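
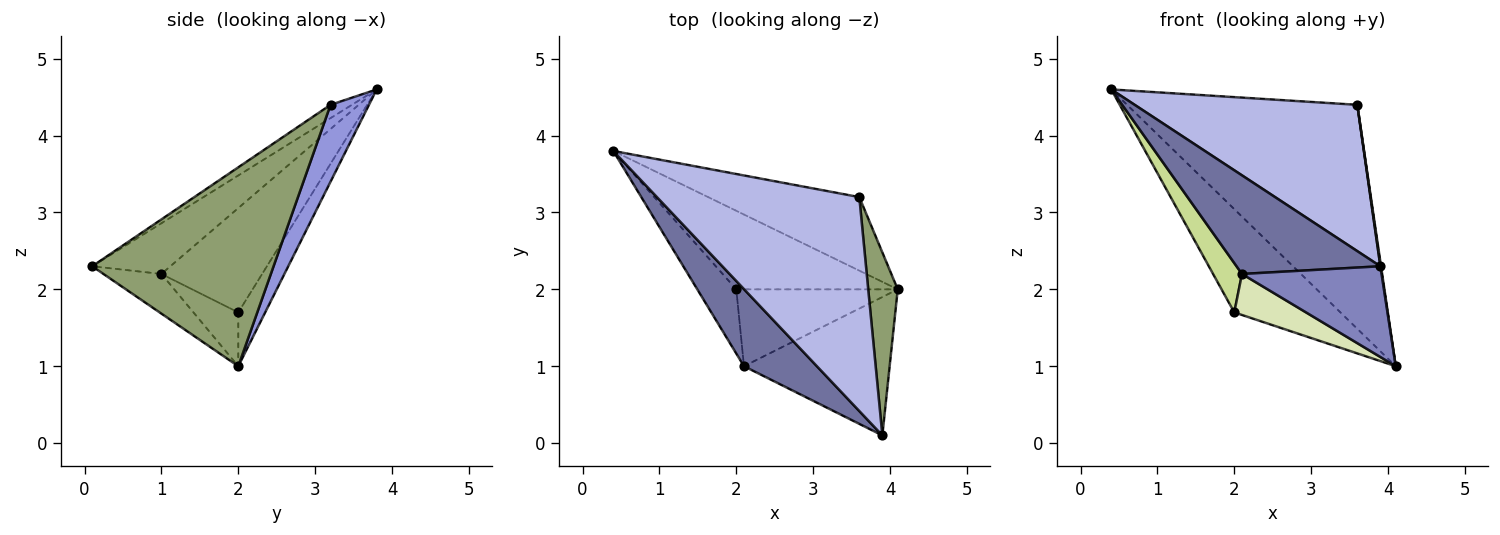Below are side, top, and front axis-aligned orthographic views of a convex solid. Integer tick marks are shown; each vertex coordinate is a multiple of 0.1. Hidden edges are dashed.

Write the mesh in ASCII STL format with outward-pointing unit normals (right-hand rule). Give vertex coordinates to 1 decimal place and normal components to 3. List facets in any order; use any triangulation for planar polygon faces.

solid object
 facet normal -0.394 -0.724 0.566
  outer loop
   vertex 2.1 1.0 2.2
   vertex 3.9 0.1 2.3
   vertex 0.4 3.8 4.6
  endloop
 endfacet
 facet normal -0.222 -0.535 -0.815
  outer loop
   vertex 2.1 1.0 2.2
   vertex 4.1 2.0 1.0
   vertex 3.9 0.1 2.3
  endloop
 endfacet
 facet normal 0.157 0.938 -0.308
  outer loop
   vertex 3.6 3.2 4.4
   vertex 4.1 2.0 1.0
   vertex 0.4 3.8 4.6
  endloop
 endfacet
 facet normal -0.054 -0.564 0.824
  outer loop
   vertex 3.6 3.2 4.4
   vertex 0.4 3.8 4.6
   vertex 3.9 0.1 2.3
  endloop
 endfacet
 facet normal 0.989 -0.004 0.147
  outer loop
   vertex 3.6 3.2 4.4
   vertex 3.9 0.1 2.3
   vertex 4.1 2.0 1.0
  endloop
 endfacet
 facet normal -0.198 0.780 -0.593
  outer loop
   vertex 2.0 2.0 1.7
   vertex 0.4 3.8 4.6
   vertex 4.1 2.0 1.0
  endloop
 endfacet
 facet normal -0.905 -0.259 -0.338
  outer loop
   vertex 2.0 2.0 1.7
   vertex 2.1 1.0 2.2
   vertex 0.4 3.8 4.6
  endloop
 endfacet
 facet normal -0.282 -0.451 -0.846
  outer loop
   vertex 2.0 2.0 1.7
   vertex 4.1 2.0 1.0
   vertex 2.1 1.0 2.2
  endloop
 endfacet
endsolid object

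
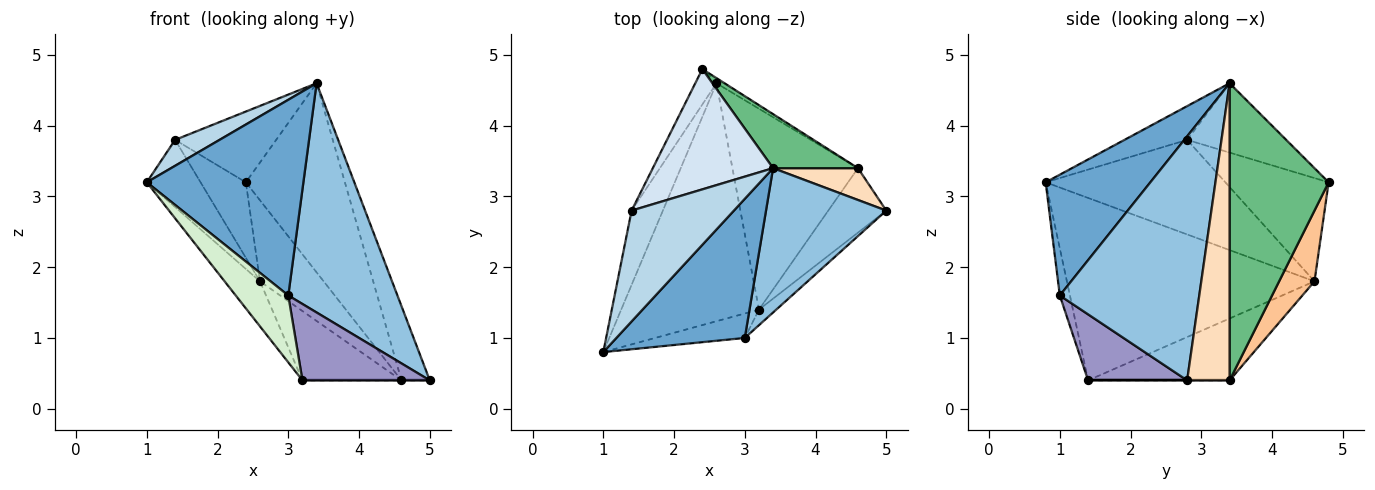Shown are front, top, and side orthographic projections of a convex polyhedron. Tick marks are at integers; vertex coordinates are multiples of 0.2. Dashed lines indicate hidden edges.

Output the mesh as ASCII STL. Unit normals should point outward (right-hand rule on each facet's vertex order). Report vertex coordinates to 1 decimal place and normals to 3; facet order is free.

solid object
 facet normal 0.479 -0.716 0.509
  outer loop
   vertex 3.0 1.0 1.6
   vertex 3.4 3.4 4.6
   vertex 1.0 0.8 3.2
  endloop
 endfacet
 facet normal 0.734 -0.575 0.362
  outer loop
   vertex 3.0 1.0 1.6
   vertex 5.0 2.8 0.4
   vertex 3.4 3.4 4.6
  endloop
 endfacet
 facet normal -0.306 -0.217 0.927
  outer loop
   vertex 1.4 2.8 3.8
   vertex 1.0 0.8 3.2
   vertex 3.4 3.4 4.6
  endloop
 endfacet
 facet normal -0.445 0.454 0.772
  outer loop
   vertex 1.4 2.8 3.8
   vertex 3.4 3.4 4.6
   vertex 2.4 4.8 3.2
  endloop
 endfacet
 facet normal -0.913 0.273 -0.302
  outer loop
   vertex 1.4 2.8 3.8
   vertex 2.6 4.6 1.8
   vertex 1.0 0.8 3.2
  endloop
 endfacet
 facet normal -0.900 0.395 -0.185
  outer loop
   vertex 1.4 2.8 3.8
   vertex 2.4 4.8 3.2
   vertex 2.6 4.6 1.8
  endloop
 endfacet
 facet normal 0.485 0.873 -0.055
  outer loop
   vertex 4.6 3.4 0.4
   vertex 2.6 4.6 1.8
   vertex 2.4 4.8 3.2
  endloop
 endfacet
 facet normal 0.809 0.540 0.231
  outer loop
   vertex 4.6 3.4 0.4
   vertex 3.4 3.4 4.6
   vertex 5.0 2.8 0.4
  endloop
 endfacet
 facet normal 0.693 0.693 0.198
  outer loop
   vertex 4.6 3.4 0.4
   vertex 2.4 4.8 3.2
   vertex 3.4 3.4 4.6
  endloop
 endfacet
 facet normal -0.422 0.296 -0.857
  outer loop
   vertex 3.2 1.4 0.4
   vertex 2.6 4.6 1.8
   vertex 4.6 3.4 0.4
  endloop
 endfacet
 facet normal -0.793 0.113 -0.599
  outer loop
   vertex 3.2 1.4 0.4
   vertex 1.0 0.8 3.2
   vertex 2.6 4.6 1.8
  endloop
 endfacet
 facet normal -0.178 -0.924 -0.338
  outer loop
   vertex 3.2 1.4 0.4
   vertex 3.0 1.0 1.6
   vertex 1.0 0.8 3.2
  endloop
 endfacet
 facet normal 0.606 -0.779 -0.159
  outer loop
   vertex 3.2 1.4 0.4
   vertex 5.0 2.8 0.4
   vertex 3.0 1.0 1.6
  endloop
 endfacet
 facet normal 0.000 0.000 -1.000
  outer loop
   vertex 3.2 1.4 0.4
   vertex 4.6 3.4 0.4
   vertex 5.0 2.8 0.4
  endloop
 endfacet
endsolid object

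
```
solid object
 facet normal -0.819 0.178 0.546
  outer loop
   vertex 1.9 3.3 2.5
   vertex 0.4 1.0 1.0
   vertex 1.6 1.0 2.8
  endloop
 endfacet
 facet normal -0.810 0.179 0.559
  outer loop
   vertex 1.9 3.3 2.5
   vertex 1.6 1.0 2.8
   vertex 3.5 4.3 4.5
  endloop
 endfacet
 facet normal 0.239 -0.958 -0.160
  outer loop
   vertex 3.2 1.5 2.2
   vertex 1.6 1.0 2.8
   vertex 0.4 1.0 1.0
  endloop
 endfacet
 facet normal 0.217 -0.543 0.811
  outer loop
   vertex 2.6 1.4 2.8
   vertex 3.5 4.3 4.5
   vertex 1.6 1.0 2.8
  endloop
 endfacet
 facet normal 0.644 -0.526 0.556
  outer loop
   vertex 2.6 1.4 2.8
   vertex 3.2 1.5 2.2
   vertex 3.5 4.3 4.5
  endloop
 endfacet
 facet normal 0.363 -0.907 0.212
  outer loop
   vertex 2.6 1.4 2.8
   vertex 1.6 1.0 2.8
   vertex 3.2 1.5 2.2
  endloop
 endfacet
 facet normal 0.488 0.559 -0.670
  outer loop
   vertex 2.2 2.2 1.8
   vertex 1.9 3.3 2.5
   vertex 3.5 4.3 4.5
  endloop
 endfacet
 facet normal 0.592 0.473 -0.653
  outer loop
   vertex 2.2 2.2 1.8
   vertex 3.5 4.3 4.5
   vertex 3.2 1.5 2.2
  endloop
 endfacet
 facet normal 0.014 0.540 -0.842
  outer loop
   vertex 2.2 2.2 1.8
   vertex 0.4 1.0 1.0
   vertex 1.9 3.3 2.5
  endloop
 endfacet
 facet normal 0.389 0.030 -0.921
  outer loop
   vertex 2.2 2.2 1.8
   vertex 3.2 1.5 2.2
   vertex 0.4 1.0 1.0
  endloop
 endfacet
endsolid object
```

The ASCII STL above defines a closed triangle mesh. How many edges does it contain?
15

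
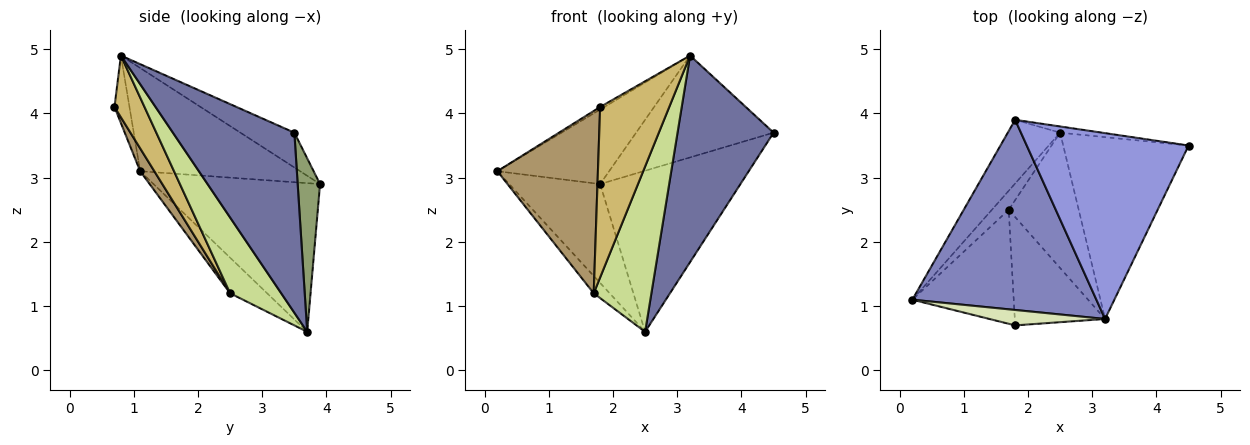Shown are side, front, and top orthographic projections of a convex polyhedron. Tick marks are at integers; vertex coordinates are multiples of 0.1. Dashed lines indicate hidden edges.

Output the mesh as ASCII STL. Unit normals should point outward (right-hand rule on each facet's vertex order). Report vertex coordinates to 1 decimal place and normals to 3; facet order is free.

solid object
 facet normal 0.688 -0.544 -0.479
  outer loop
   vertex 2.5 3.7 0.6
   vertex 4.5 3.5 3.7
   vertex 3.2 0.8 4.9
  endloop
 endfacet
 facet normal -0.463 0.323 0.825
  outer loop
   vertex 1.8 3.9 2.9
   vertex 0.2 1.1 3.1
   vertex 3.2 0.8 4.9
  endloop
 endfacet
 facet normal -0.185 0.472 0.862
  outer loop
   vertex 1.8 3.9 2.9
   vertex 3.2 0.8 4.9
   vertex 4.5 3.5 3.7
  endloop
 endfacet
 facet normal -0.839 0.458 -0.295
  outer loop
   vertex 1.8 3.9 2.9
   vertex 2.5 3.7 0.6
   vertex 0.2 1.1 3.1
  endloop
 endfacet
 facet normal 0.157 0.987 -0.038
  outer loop
   vertex 1.8 3.9 2.9
   vertex 4.5 3.5 3.7
   vertex 2.5 3.7 0.6
  endloop
 endfacet
 facet normal -0.843 0.363 -0.398
  outer loop
   vertex 1.7 2.5 1.2
   vertex 0.2 1.1 3.1
   vertex 2.5 3.7 0.6
  endloop
 endfacet
 facet normal 0.565 -0.638 -0.522
  outer loop
   vertex 1.7 2.5 1.2
   vertex 2.5 3.7 0.6
   vertex 3.2 0.8 4.9
  endloop
 endfacet
 facet normal -0.499 0.142 0.855
  outer loop
   vertex 1.8 0.7 4.1
   vertex 3.2 0.8 4.9
   vertex 0.2 1.1 3.1
  endloop
 endfacet
 facet normal 0.119 -0.842 -0.527
  outer loop
   vertex 1.8 0.7 4.1
   vertex 0.2 1.1 3.1
   vertex 1.7 2.5 1.2
  endloop
 endfacet
 facet normal 0.344 -0.792 -0.504
  outer loop
   vertex 1.8 0.7 4.1
   vertex 1.7 2.5 1.2
   vertex 3.2 0.8 4.9
  endloop
 endfacet
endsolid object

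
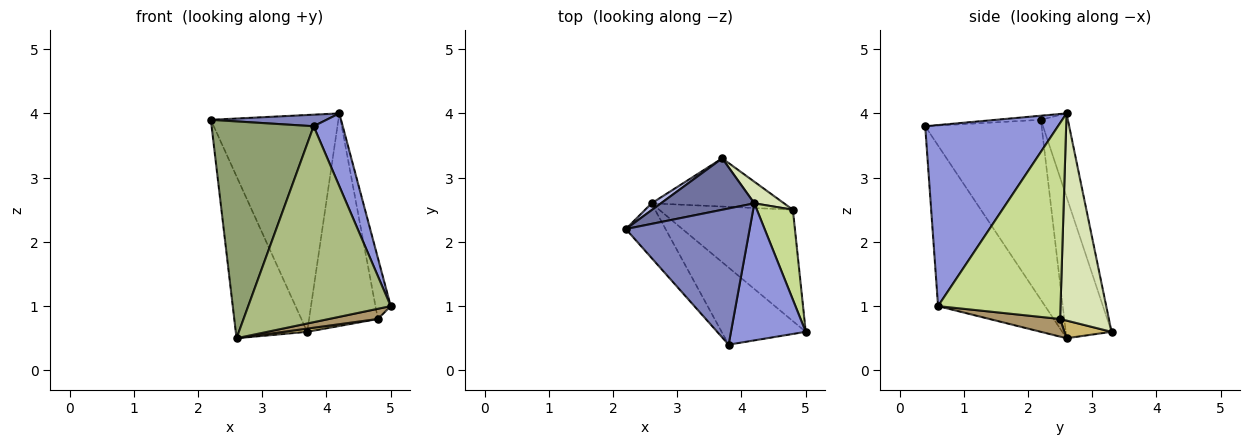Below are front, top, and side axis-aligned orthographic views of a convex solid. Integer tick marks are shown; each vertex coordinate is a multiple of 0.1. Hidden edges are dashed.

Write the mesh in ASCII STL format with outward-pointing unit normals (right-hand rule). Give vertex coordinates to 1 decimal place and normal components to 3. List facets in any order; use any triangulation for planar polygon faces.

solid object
 facet normal -0.202 0.953 0.226
  outer loop
   vertex 4.2 2.6 4.0
   vertex 3.7 3.3 0.6
   vertex 2.2 2.2 3.9
  endloop
 endfacet
 facet normal -0.033 -0.085 0.996
  outer loop
   vertex 3.8 0.4 3.8
   vertex 4.2 2.6 4.0
   vertex 2.2 2.2 3.9
  endloop
 endfacet
 facet normal 0.906 -0.199 0.374
  outer loop
   vertex 3.8 0.4 3.8
   vertex 5.0 0.6 1.0
   vertex 4.2 2.6 4.0
  endloop
 endfacet
 facet normal -0.539 0.842 0.036
  outer loop
   vertex 2.6 2.6 0.5
   vertex 2.2 2.2 3.9
   vertex 3.7 3.3 0.6
  endloop
 endfacet
 facet normal -0.742 -0.650 -0.164
  outer loop
   vertex 2.6 2.6 0.5
   vertex 3.8 0.4 3.8
   vertex 2.2 2.2 3.9
  endloop
 endfacet
 facet normal -0.573 -0.763 -0.300
  outer loop
   vertex 2.6 2.6 0.5
   vertex 5.0 0.6 1.0
   vertex 3.8 0.4 3.8
  endloop
 endfacet
 facet normal 0.976 0.122 0.179
  outer loop
   vertex 4.8 2.5 0.8
   vertex 4.2 2.6 4.0
   vertex 5.0 0.6 1.0
  endloop
 endfacet
 facet normal 0.576 0.813 0.083
  outer loop
   vertex 4.8 2.5 0.8
   vertex 3.7 3.3 0.6
   vertex 4.2 2.6 4.0
  endloop
 endfacet
 facet normal 0.131 -0.090 -0.987
  outer loop
   vertex 4.8 2.5 0.8
   vertex 5.0 0.6 1.0
   vertex 2.6 2.6 0.5
  endloop
 endfacet
 facet normal 0.132 -0.066 -0.989
  outer loop
   vertex 4.8 2.5 0.8
   vertex 2.6 2.6 0.5
   vertex 3.7 3.3 0.6
  endloop
 endfacet
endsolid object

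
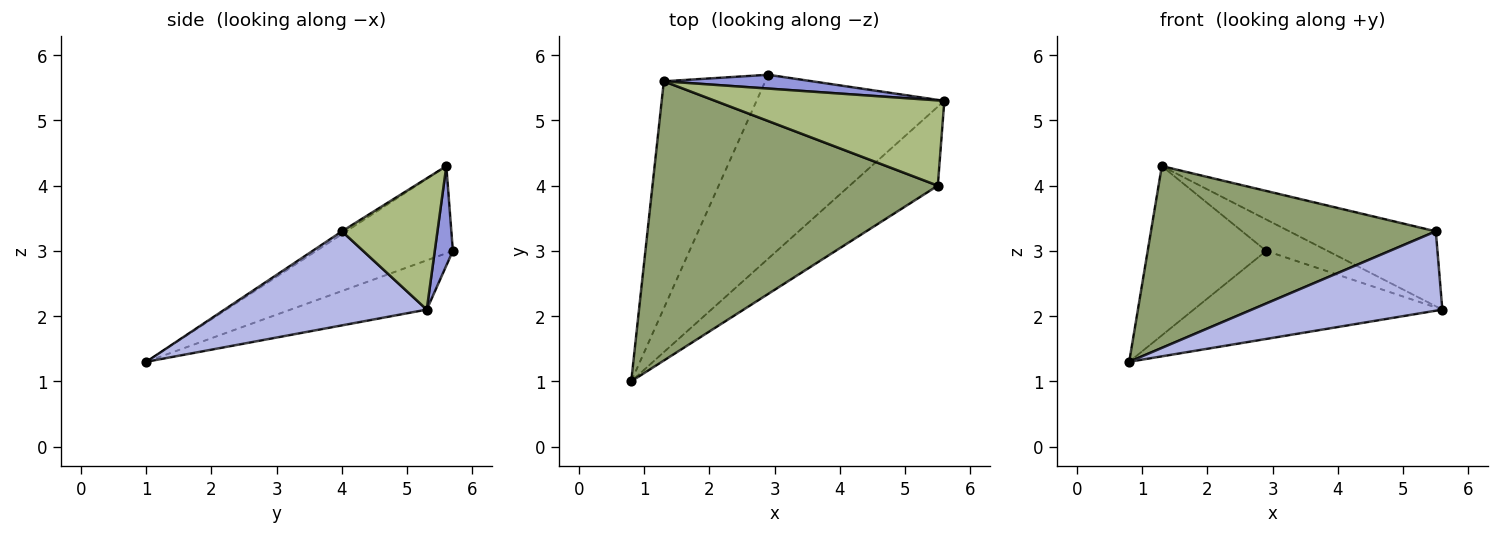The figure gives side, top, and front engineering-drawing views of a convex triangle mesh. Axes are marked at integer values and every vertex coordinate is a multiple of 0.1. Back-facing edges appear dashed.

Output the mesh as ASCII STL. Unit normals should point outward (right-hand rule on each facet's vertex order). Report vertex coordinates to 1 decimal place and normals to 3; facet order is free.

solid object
 facet normal -0.230 0.420 -0.878
  outer loop
   vertex 2.9 5.7 3.0
   vertex 5.6 5.3 2.1
   vertex 0.8 1.0 1.3
  endloop
 endfacet
 facet normal -0.567 0.492 -0.660
  outer loop
   vertex 2.9 5.7 3.0
   vertex 0.8 1.0 1.3
   vertex 1.3 5.6 4.3
  endloop
 endfacet
 facet normal 0.260 0.884 0.389
  outer loop
   vertex 2.9 5.7 3.0
   vertex 1.3 5.6 4.3
   vertex 5.6 5.3 2.1
  endloop
 endfacet
 facet normal 0.601 -0.566 -0.564
  outer loop
   vertex 5.5 4.0 3.3
   vertex 0.8 1.0 1.3
   vertex 5.6 5.3 2.1
  endloop
 endfacet
 facet normal -0.008 -0.546 0.838
  outer loop
   vertex 5.5 4.0 3.3
   vertex 1.3 5.6 4.3
   vertex 0.8 1.0 1.3
  endloop
 endfacet
 facet normal 0.395 0.606 0.690
  outer loop
   vertex 5.5 4.0 3.3
   vertex 5.6 5.3 2.1
   vertex 1.3 5.6 4.3
  endloop
 endfacet
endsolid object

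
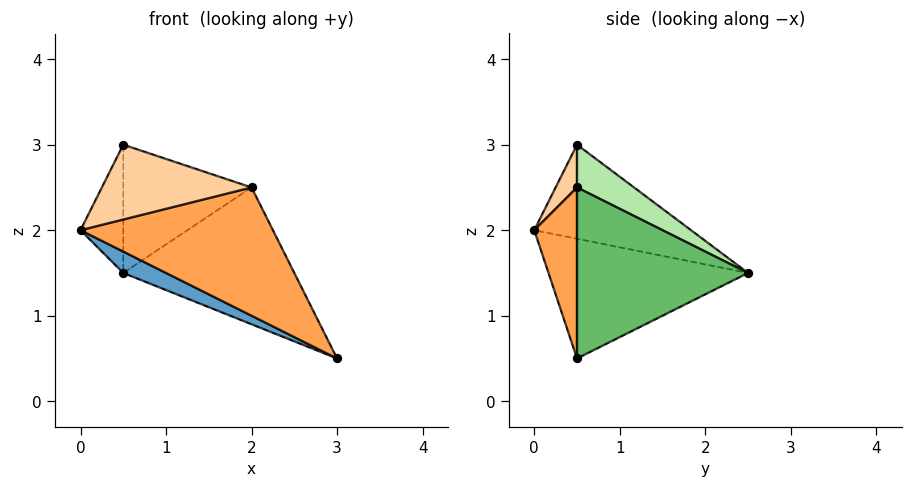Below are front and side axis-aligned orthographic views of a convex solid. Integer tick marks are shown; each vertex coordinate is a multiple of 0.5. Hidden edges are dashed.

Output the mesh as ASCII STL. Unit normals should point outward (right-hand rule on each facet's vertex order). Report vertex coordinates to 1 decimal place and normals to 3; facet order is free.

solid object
 facet normal -0.433 -0.093 -0.897
  outer loop
   vertex 0.5 2.5 1.5
   vertex 3.0 0.5 0.5
   vertex 0.0 0.0 2.0
  endloop
 endfacet
 facet normal -0.910 0.248 0.331
  outer loop
   vertex 0.5 0.5 3.0
   vertex 0.5 2.5 1.5
   vertex 0.0 0.0 2.0
  endloop
 endfacet
 facet normal 0.216 -0.970 0.108
  outer loop
   vertex 2.0 0.5 2.5
   vertex 0.0 0.0 2.0
   vertex 3.0 0.5 0.5
  endloop
 endfacet
 facet normal 0.130 -0.911 0.391
  outer loop
   vertex 2.0 0.5 2.5
   vertex 0.5 0.5 3.0
   vertex 0.0 0.0 2.0
  endloop
 endfacet
 facet normal 0.667 0.667 0.333
  outer loop
   vertex 2.0 0.5 2.5
   vertex 3.0 0.5 0.5
   vertex 0.5 2.5 1.5
  endloop
 endfacet
 facet normal 0.258 0.580 0.773
  outer loop
   vertex 2.0 0.5 2.5
   vertex 0.5 2.5 1.5
   vertex 0.5 0.5 3.0
  endloop
 endfacet
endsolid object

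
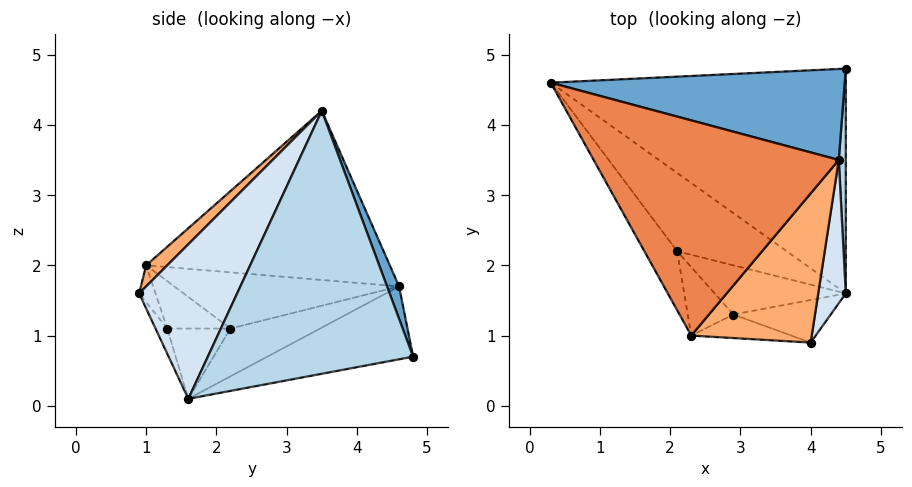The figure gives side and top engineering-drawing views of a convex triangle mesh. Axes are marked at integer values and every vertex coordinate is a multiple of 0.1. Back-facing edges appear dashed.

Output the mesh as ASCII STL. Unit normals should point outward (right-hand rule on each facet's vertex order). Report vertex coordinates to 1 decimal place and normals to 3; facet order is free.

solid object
 facet normal 0.038 0.936 0.349
  outer loop
   vertex 4.4 3.5 4.2
   vertex 4.5 4.8 0.7
   vertex 0.3 4.6 1.7
  endloop
 endfacet
 facet normal -0.236 0.179 -0.955
  outer loop
   vertex 4.5 1.6 0.1
   vertex 0.3 4.6 1.7
   vertex 4.5 4.8 0.7
  endloop
 endfacet
 facet normal 1.000 -0.005 0.027
  outer loop
   vertex 4.5 1.6 0.1
   vertex 4.5 4.8 0.7
   vertex 4.4 3.5 4.2
  endloop
 endfacet
 facet normal 0.936 -0.311 0.167
  outer loop
   vertex 4.5 1.6 0.1
   vertex 4.4 3.5 4.2
   vertex 4.0 0.9 1.6
  endloop
 endfacet
 facet normal -0.552 -0.240 0.799
  outer loop
   vertex 2.3 1.0 2.0
   vertex 4.4 3.5 4.2
   vertex 0.3 4.6 1.7
  endloop
 endfacet
 facet normal 0.121 -0.711 0.693
  outer loop
   vertex 2.3 1.0 2.0
   vertex 4.0 0.9 1.6
   vertex 4.4 3.5 4.2
  endloop
 endfacet
 facet normal -0.399 -0.070 -0.914
  outer loop
   vertex 2.1 2.2 1.1
   vertex 0.3 4.6 1.7
   vertex 4.5 1.6 0.1
  endloop
 endfacet
 facet normal -0.766 -0.463 -0.447
  outer loop
   vertex 2.1 2.2 1.1
   vertex 2.3 1.0 2.0
   vertex 0.3 4.6 1.7
  endloop
 endfacet
 facet normal -0.116 -0.885 -0.452
  outer loop
   vertex 2.9 1.3 1.1
   vertex 4.5 1.6 0.1
   vertex 4.0 0.9 1.6
  endloop
 endfacet
 facet normal -0.147 -0.905 -0.400
  outer loop
   vertex 2.9 1.3 1.1
   vertex 4.0 0.9 1.6
   vertex 2.3 1.0 2.0
  endloop
 endfacet
 facet normal -0.435 -0.387 -0.813
  outer loop
   vertex 2.9 1.3 1.1
   vertex 2.1 2.2 1.1
   vertex 4.5 1.6 0.1
  endloop
 endfacet
 facet normal -0.607 -0.539 -0.584
  outer loop
   vertex 2.9 1.3 1.1
   vertex 2.3 1.0 2.0
   vertex 2.1 2.2 1.1
  endloop
 endfacet
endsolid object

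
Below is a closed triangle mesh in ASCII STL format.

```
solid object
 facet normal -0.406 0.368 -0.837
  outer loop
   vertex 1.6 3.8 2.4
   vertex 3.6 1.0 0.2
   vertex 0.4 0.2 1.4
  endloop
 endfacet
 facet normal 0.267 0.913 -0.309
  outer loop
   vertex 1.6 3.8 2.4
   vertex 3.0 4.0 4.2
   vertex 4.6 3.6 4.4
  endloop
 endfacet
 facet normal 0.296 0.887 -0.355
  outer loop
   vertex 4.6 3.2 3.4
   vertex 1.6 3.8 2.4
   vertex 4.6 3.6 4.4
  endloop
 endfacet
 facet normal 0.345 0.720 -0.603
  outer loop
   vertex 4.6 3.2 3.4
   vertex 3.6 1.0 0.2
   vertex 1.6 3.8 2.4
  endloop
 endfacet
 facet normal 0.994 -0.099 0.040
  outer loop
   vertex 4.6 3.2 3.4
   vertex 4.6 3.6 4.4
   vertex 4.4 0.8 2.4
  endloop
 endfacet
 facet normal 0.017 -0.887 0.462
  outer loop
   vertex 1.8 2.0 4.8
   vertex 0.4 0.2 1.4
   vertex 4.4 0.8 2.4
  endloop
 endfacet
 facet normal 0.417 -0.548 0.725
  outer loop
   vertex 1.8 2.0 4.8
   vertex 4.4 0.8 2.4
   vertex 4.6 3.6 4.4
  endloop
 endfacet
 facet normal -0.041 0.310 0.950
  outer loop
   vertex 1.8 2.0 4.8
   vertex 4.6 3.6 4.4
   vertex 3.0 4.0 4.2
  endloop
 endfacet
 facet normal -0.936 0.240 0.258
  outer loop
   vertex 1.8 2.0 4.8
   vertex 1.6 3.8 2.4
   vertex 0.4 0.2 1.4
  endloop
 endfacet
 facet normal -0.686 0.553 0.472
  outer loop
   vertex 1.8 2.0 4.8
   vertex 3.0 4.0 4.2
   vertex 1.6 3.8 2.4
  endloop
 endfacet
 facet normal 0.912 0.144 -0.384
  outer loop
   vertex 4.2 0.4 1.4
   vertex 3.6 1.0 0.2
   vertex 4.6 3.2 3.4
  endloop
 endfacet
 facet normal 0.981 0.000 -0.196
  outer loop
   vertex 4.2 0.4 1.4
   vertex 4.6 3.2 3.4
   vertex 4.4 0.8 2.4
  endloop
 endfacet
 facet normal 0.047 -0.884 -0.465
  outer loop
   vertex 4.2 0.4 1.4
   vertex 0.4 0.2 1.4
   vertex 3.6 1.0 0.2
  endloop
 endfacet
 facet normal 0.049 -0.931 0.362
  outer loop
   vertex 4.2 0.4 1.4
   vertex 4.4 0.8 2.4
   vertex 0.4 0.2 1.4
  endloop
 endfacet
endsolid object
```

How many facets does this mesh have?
14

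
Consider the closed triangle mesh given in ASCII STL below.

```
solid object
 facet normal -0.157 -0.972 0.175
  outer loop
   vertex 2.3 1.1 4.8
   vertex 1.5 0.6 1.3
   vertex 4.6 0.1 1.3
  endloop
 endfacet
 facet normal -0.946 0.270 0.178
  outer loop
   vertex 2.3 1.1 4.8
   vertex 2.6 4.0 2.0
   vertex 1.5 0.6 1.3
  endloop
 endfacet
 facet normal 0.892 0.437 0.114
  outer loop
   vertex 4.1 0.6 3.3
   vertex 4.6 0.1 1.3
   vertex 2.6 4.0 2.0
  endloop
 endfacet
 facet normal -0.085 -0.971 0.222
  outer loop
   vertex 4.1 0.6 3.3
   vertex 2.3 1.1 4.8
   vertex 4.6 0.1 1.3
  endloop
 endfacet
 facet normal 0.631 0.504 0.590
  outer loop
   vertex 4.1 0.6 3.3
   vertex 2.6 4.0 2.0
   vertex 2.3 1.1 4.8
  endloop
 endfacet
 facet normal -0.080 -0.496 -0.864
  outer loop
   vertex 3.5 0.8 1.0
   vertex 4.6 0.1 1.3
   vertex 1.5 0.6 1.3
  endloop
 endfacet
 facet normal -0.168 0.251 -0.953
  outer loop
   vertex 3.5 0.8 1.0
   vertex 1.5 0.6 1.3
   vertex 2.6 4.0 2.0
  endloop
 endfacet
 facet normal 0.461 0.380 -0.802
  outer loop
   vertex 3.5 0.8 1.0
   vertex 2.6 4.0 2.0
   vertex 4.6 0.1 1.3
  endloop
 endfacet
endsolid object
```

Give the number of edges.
12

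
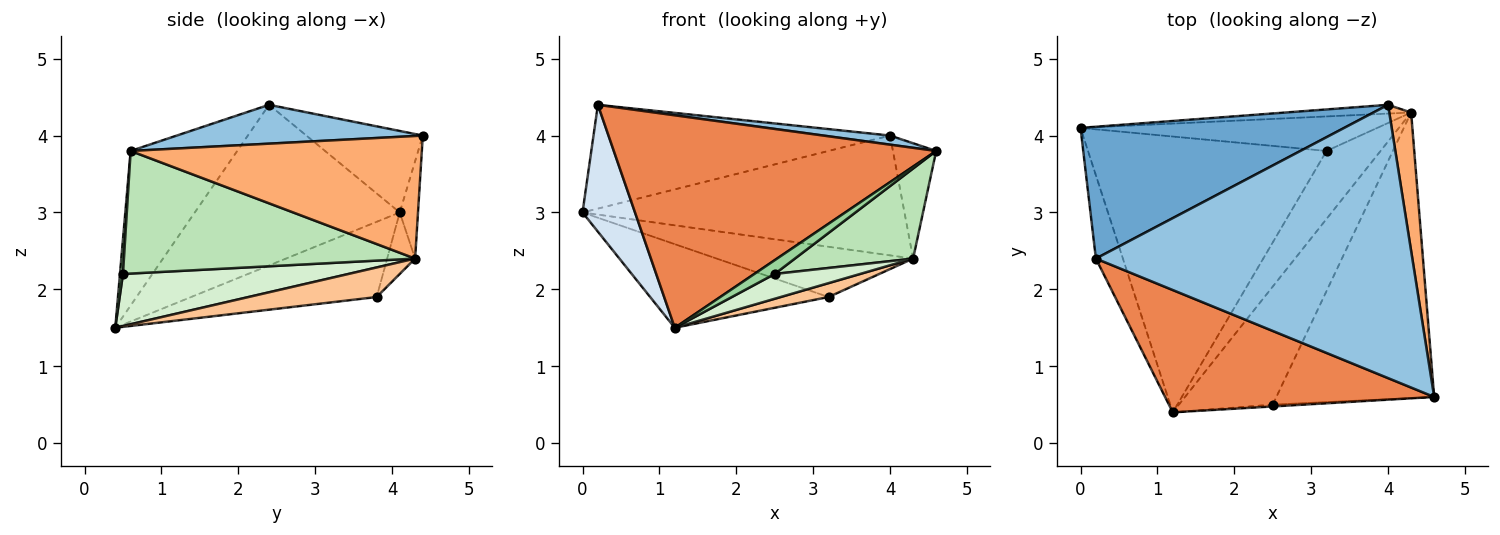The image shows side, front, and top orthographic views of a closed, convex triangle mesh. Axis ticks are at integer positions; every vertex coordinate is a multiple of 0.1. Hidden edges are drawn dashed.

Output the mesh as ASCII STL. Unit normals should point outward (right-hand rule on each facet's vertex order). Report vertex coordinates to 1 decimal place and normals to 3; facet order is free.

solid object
 facet normal -0.236 0.601 0.764
  outer loop
   vertex 0.2 2.4 4.4
   vertex 4.0 4.4 4.0
   vertex 0.0 4.1 3.0
  endloop
 endfacet
 facet normal 0.122 -0.033 0.992
  outer loop
   vertex 0.2 2.4 4.4
   vertex 4.6 0.6 3.8
   vertex 4.0 4.4 4.0
  endloop
 endfacet
 facet normal -0.289 0.278 -0.916
  outer loop
   vertex 1.2 0.4 1.5
   vertex 0.0 4.1 3.0
   vertex 3.2 3.8 1.9
  endloop
 endfacet
 facet normal -0.956 -0.245 -0.161
  outer loop
   vertex 1.2 0.4 1.5
   vertex 0.2 2.4 4.4
   vertex 0.0 4.1 3.0
  endloop
 endfacet
 facet normal -0.275 -0.833 0.480
  outer loop
   vertex 1.2 0.4 1.5
   vertex 4.6 0.6 3.8
   vertex 0.2 2.4 4.4
  endloop
 endfacet
 facet normal 0.974 0.145 0.174
  outer loop
   vertex 4.3 4.3 2.4
   vertex 4.0 4.4 4.0
   vertex 4.6 0.6 3.8
  endloop
 endfacet
 facet normal 0.473 -0.176 -0.863
  outer loop
   vertex 4.3 4.3 2.4
   vertex 1.2 0.4 1.5
   vertex 3.2 3.8 1.9
  endloop
 endfacet
 facet normal -0.056 0.996 -0.073
  outer loop
   vertex 4.3 4.3 2.4
   vertex 0.0 4.1 3.0
   vertex 4.0 4.4 4.0
  endloop
 endfacet
 facet normal -0.117 0.819 -0.562
  outer loop
   vertex 4.3 4.3 2.4
   vertex 3.2 3.8 1.9
   vertex 0.0 4.1 3.0
  endloop
 endfacet
 facet normal 0.145 -0.981 -0.129
  outer loop
   vertex 2.5 0.5 2.2
   vertex 4.6 0.6 3.8
   vertex 1.2 0.4 1.5
  endloop
 endfacet
 facet normal 0.595 -0.242 -0.766
  outer loop
   vertex 2.5 0.5 2.2
   vertex 4.3 4.3 2.4
   vertex 4.6 0.6 3.8
  endloop
 endfacet
 facet normal 0.477 -0.181 -0.860
  outer loop
   vertex 2.5 0.5 2.2
   vertex 1.2 0.4 1.5
   vertex 4.3 4.3 2.4
  endloop
 endfacet
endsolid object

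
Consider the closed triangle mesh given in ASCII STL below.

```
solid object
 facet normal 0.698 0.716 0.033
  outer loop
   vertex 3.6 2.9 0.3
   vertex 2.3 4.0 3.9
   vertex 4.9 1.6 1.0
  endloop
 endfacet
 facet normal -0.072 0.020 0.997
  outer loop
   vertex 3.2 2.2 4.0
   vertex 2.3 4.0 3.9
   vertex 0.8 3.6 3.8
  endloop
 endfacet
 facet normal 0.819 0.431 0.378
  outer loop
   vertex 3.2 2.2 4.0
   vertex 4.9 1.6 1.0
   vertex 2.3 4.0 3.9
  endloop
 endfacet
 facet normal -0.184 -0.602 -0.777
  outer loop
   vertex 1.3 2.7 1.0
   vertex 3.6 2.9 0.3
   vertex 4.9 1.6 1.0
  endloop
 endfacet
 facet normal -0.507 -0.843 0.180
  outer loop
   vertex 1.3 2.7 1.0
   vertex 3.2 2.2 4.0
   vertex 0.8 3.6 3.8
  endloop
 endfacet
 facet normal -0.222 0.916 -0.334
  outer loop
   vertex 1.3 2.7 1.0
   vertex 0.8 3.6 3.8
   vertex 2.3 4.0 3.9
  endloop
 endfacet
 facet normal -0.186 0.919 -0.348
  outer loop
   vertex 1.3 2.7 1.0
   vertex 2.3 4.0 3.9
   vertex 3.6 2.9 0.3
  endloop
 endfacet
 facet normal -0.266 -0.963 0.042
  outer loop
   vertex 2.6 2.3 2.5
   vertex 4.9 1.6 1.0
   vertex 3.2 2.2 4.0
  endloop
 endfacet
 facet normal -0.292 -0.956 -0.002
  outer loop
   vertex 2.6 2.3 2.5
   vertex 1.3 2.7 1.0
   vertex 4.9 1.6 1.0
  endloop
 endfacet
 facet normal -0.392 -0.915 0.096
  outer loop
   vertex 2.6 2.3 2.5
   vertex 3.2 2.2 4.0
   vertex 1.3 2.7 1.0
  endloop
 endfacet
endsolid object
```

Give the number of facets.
10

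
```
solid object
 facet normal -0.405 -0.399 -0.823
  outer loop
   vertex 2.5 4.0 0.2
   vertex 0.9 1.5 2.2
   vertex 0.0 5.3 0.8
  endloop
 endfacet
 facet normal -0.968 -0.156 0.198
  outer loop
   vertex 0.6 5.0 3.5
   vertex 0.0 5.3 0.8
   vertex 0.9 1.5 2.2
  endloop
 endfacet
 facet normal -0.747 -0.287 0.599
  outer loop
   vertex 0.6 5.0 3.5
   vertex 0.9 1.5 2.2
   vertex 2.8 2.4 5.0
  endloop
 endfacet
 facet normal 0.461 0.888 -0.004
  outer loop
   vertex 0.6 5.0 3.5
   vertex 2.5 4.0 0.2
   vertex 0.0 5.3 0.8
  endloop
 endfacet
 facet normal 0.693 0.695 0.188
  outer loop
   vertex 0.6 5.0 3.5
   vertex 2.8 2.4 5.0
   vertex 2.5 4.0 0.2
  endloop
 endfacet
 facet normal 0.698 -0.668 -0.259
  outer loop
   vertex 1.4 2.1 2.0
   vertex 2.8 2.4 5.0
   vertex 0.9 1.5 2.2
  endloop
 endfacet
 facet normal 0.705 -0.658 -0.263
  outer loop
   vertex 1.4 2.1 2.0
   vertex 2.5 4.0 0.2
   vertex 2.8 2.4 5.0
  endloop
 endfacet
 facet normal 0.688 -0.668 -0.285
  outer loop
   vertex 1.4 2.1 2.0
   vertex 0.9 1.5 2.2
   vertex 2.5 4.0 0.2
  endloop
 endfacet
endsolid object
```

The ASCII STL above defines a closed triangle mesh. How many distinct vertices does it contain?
6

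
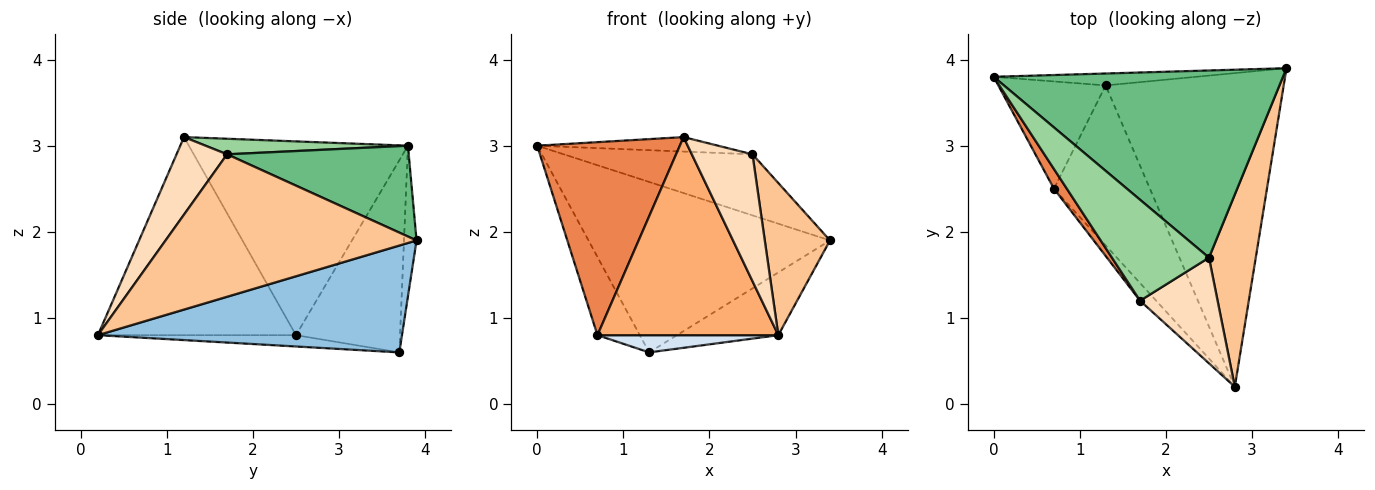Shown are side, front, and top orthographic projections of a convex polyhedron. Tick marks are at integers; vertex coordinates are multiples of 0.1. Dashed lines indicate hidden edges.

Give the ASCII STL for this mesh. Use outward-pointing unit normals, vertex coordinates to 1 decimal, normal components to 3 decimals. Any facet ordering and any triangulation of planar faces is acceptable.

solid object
 facet normal -0.052 0.996 -0.070
  outer loop
   vertex 1.3 3.7 0.6
   vertex 0.0 3.8 3.0
   vertex 3.4 3.9 1.9
  endloop
 endfacet
 facet normal 0.507 0.169 -0.845
  outer loop
   vertex 1.3 3.7 0.6
   vertex 3.4 3.9 1.9
   vertex 2.8 0.2 0.8
  endloop
 endfacet
 facet normal -0.823 0.335 -0.460
  outer loop
   vertex 0.7 2.5 0.8
   vertex 0.0 3.8 3.0
   vertex 1.3 3.7 0.6
  endloop
 endfacet
 facet normal -0.116 -0.106 -0.987
  outer loop
   vertex 0.7 2.5 0.8
   vertex 1.3 3.7 0.6
   vertex 2.8 0.2 0.8
  endloop
 endfacet
 facet normal -0.837 -0.545 0.056
  outer loop
   vertex 0.7 2.5 0.8
   vertex 1.7 1.2 3.1
   vertex 0.0 3.8 3.0
  endloop
 endfacet
 facet normal -0.737 -0.673 -0.060
  outer loop
   vertex 0.7 2.5 0.8
   vertex 2.8 0.2 0.8
   vertex 1.7 1.2 3.1
  endloop
 endfacet
 facet normal 0.922 -0.240 0.303
  outer loop
   vertex 2.5 1.7 2.9
   vertex 2.8 0.2 0.8
   vertex 3.4 3.9 1.9
  endloop
 endfacet
 facet normal 0.539 -0.647 0.539
  outer loop
   vertex 2.5 1.7 2.9
   vertex 1.7 1.2 3.1
   vertex 2.8 0.2 0.8
  endloop
 endfacet
 facet normal 0.286 0.297 0.911
  outer loop
   vertex 2.5 1.7 2.9
   vertex 3.4 3.9 1.9
   vertex 0.0 3.8 3.0
  endloop
 endfacet
 facet normal 0.157 0.140 0.978
  outer loop
   vertex 2.5 1.7 2.9
   vertex 0.0 3.8 3.0
   vertex 1.7 1.2 3.1
  endloop
 endfacet
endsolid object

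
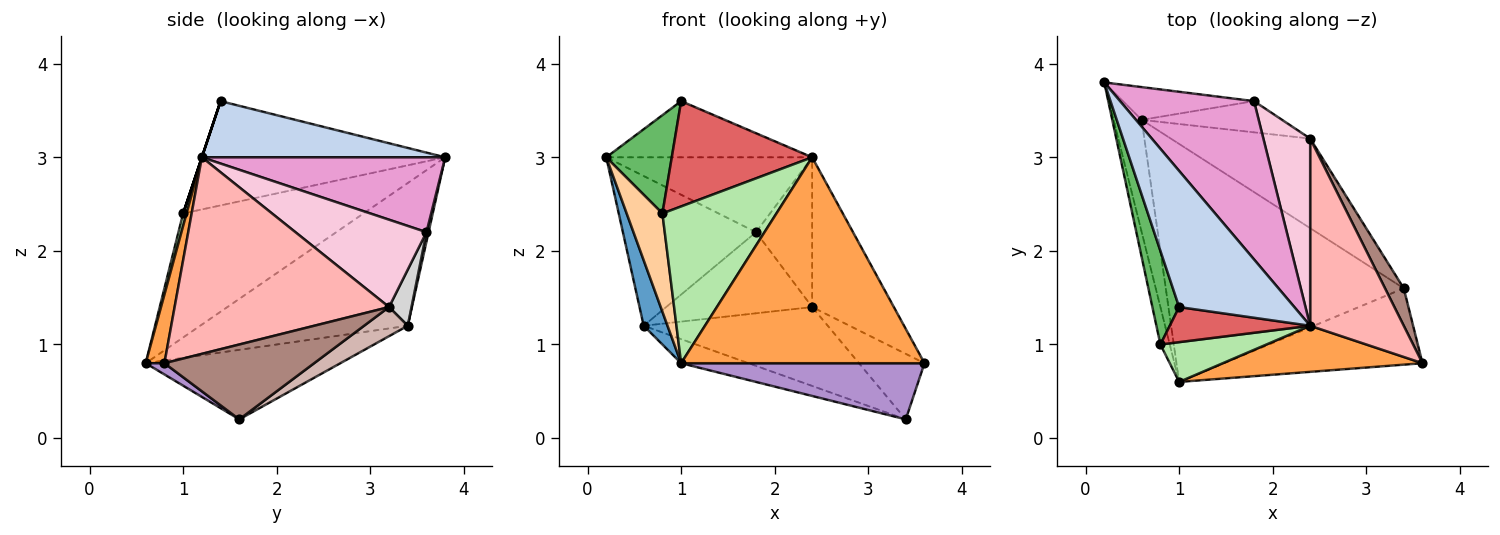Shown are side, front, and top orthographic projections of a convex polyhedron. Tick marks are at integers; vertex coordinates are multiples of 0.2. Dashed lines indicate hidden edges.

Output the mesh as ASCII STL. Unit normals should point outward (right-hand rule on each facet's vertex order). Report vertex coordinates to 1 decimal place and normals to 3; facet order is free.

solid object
 facet normal -0.975 -0.112 -0.192
  outer loop
   vertex 0.6 3.4 1.2
   vertex 1.0 0.6 0.8
   vertex 0.2 3.8 3.0
  endloop
 endfacet
 facet normal 0.411 0.348 0.843
  outer loop
   vertex 2.4 1.2 3.0
   vertex 0.2 3.8 3.0
   vertex 1.0 1.4 3.6
  endloop
 endfacet
 facet normal 0.075 -0.973 0.218
  outer loop
   vertex 2.4 1.2 3.0
   vertex 1.0 0.6 0.8
   vertex 3.6 0.8 0.8
  endloop
 endfacet
 facet normal -0.978 -0.194 -0.074
  outer loop
   vertex 0.8 1.0 2.4
   vertex 0.2 3.8 3.0
   vertex 1.0 0.6 0.8
  endloop
 endfacet
 facet normal -0.937 -0.252 0.240
  outer loop
   vertex 0.8 1.0 2.4
   vertex 1.0 1.4 3.6
   vertex 0.2 3.8 3.0
  endloop
 endfacet
 facet normal 0.029 -0.969 0.246
  outer loop
   vertex 0.8 1.0 2.4
   vertex 1.0 0.6 0.8
   vertex 2.4 1.2 3.0
  endloop
 endfacet
 facet normal 0.000 -0.949 0.316
  outer loop
   vertex 0.8 1.0 2.4
   vertex 2.4 1.2 3.0
   vertex 1.0 1.4 3.6
  endloop
 endfacet
 facet normal 0.854 0.325 0.407
  outer loop
   vertex 2.4 3.2 1.4
   vertex 2.4 1.2 3.0
   vertex 3.6 0.8 0.8
  endloop
 endfacet
 facet normal 0.046 -0.592 -0.805
  outer loop
   vertex 3.4 1.6 0.2
   vertex 3.6 0.8 0.8
   vertex 1.0 0.6 0.8
  endloop
 endfacet
 facet normal -0.279 0.097 -0.955
  outer loop
   vertex 3.4 1.6 0.2
   vertex 1.0 0.6 0.8
   vertex 0.6 3.4 1.2
  endloop
 endfacet
 facet normal 0.893 0.391 0.223
  outer loop
   vertex 3.4 1.6 0.2
   vertex 2.4 3.2 1.4
   vertex 3.6 0.8 0.8
  endloop
 endfacet
 facet normal 0.155 0.653 -0.741
  outer loop
   vertex 3.4 1.6 0.2
   vertex 0.6 3.4 1.2
   vertex 2.4 3.2 1.4
  endloop
 endfacet
 facet normal 0.451 0.382 0.807
  outer loop
   vertex 1.8 3.6 2.2
   vertex 0.2 3.8 3.0
   vertex 2.4 1.2 3.0
  endloop
 endfacet
 facet normal 0.825 0.353 0.442
  outer loop
   vertex 1.8 3.6 2.2
   vertex 2.4 1.2 3.0
   vertex 2.4 3.2 1.4
  endloop
 endfacet
 facet normal 0.015 0.977 -0.214
  outer loop
   vertex 1.8 3.6 2.2
   vertex 0.6 3.4 1.2
   vertex 0.2 3.8 3.0
  endloop
 endfacet
 facet normal 0.142 0.924 -0.355
  outer loop
   vertex 1.8 3.6 2.2
   vertex 2.4 3.2 1.4
   vertex 0.6 3.4 1.2
  endloop
 endfacet
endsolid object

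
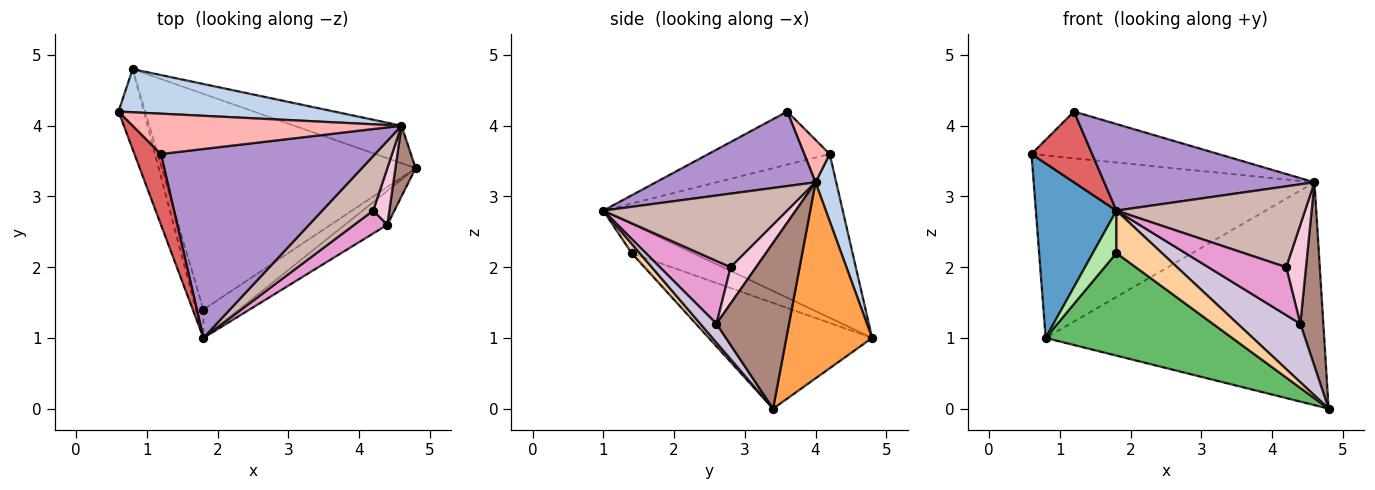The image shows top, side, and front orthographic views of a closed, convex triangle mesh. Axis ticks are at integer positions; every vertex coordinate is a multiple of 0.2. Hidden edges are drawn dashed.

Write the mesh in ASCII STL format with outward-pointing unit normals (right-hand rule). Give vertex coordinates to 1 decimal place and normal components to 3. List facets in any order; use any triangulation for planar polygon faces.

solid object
 facet normal -0.938 -0.315 -0.145
  outer loop
   vertex 0.8 4.8 1.0
   vertex 1.8 1.0 2.8
   vertex 0.6 4.2 3.6
  endloop
 endfacet
 facet normal 0.071 0.971 0.230
  outer loop
   vertex 4.6 4.0 3.2
   vertex 0.8 4.8 1.0
   vertex 0.6 4.2 3.6
  endloop
 endfacet
 facet normal 0.291 0.944 -0.159
  outer loop
   vertex 4.6 4.0 3.2
   vertex 4.8 3.4 0.0
   vertex 0.8 4.8 1.0
  endloop
 endfacet
 facet normal 0.146 -0.823 -0.549
  outer loop
   vertex 1.8 1.4 2.2
   vertex 4.8 3.4 0.0
   vertex 1.8 1.0 2.8
  endloop
 endfacet
 facet normal -0.352 -0.402 -0.845
  outer loop
   vertex 1.8 1.4 2.2
   vertex 0.8 4.8 1.0
   vertex 4.8 3.4 0.0
  endloop
 endfacet
 facet normal -0.908 -0.349 -0.233
  outer loop
   vertex 1.8 1.4 2.2
   vertex 1.8 1.0 2.8
   vertex 0.8 4.8 1.0
  endloop
 endfacet
 facet normal -0.816 -0.408 0.408
  outer loop
   vertex 1.2 3.6 4.2
   vertex 0.6 4.2 3.6
   vertex 1.8 1.0 2.8
  endloop
 endfacet
 facet normal 0.103 0.753 0.650
  outer loop
   vertex 1.2 3.6 4.2
   vertex 4.6 4.0 3.2
   vertex 0.6 4.2 3.6
  endloop
 endfacet
 facet normal 0.302 -0.397 0.867
  outer loop
   vertex 1.2 3.6 4.2
   vertex 1.8 1.0 2.8
   vertex 4.6 4.0 3.2
  endloop
 endfacet
 facet normal 0.218 -0.844 -0.490
  outer loop
   vertex 4.4 2.6 1.2
   vertex 1.8 1.0 2.8
   vertex 4.8 3.4 0.0
  endloop
 endfacet
 facet normal 0.947 -0.300 0.115
  outer loop
   vertex 4.4 2.6 1.2
   vertex 4.8 3.4 0.0
   vertex 4.6 4.0 3.2
  endloop
 endfacet
 facet normal 0.629 -0.645 0.435
  outer loop
   vertex 4.2 2.8 2.0
   vertex 4.6 4.0 3.2
   vertex 1.8 1.0 2.8
  endloop
 endfacet
 facet normal 0.634 -0.698 0.333
  outer loop
   vertex 4.2 2.8 2.0
   vertex 1.8 1.0 2.8
   vertex 4.4 2.6 1.2
  endloop
 endfacet
 facet normal 0.745 -0.579 0.331
  outer loop
   vertex 4.2 2.8 2.0
   vertex 4.4 2.6 1.2
   vertex 4.6 4.0 3.2
  endloop
 endfacet
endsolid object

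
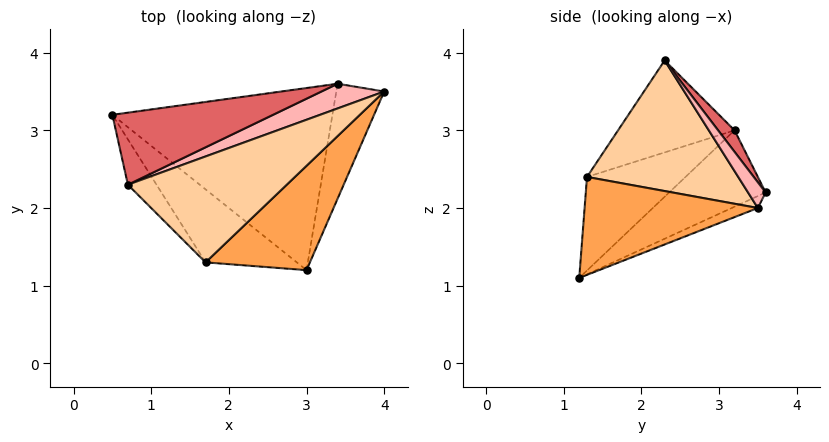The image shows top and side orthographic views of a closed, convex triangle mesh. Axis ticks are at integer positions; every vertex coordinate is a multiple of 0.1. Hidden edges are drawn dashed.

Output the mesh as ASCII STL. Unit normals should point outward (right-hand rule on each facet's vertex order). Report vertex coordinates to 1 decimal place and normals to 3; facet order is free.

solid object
 facet normal -0.697 -0.226 -0.680
  outer loop
   vertex 1.7 1.3 2.4
   vertex 0.5 3.2 3.0
   vertex 3.0 1.2 1.1
  endloop
 endfacet
 facet normal -0.851 -0.454 -0.265
  outer loop
   vertex 1.7 1.3 2.4
   vertex 0.7 2.3 3.9
   vertex 0.5 3.2 3.0
  endloop
 endfacet
 facet normal 0.591 -0.504 0.630
  outer loop
   vertex 1.7 1.3 2.4
   vertex 3.0 1.2 1.1
   vertex 4.0 3.5 2.0
  endloop
 endfacet
 facet normal 0.563 -0.464 0.684
  outer loop
   vertex 1.7 1.3 2.4
   vertex 4.0 3.5 2.0
   vertex 0.7 2.3 3.9
  endloop
 endfacet
 facet normal -0.295 0.438 -0.849
  outer loop
   vertex 3.4 3.6 2.2
   vertex 3.0 1.2 1.1
   vertex 0.5 3.2 3.0
  endloop
 endfacet
 facet normal -0.218 0.436 -0.873
  outer loop
   vertex 3.4 3.6 2.2
   vertex 4.0 3.5 2.0
   vertex 3.0 1.2 1.1
  endloop
 endfacet
 facet normal 0.093 0.714 0.694
  outer loop
   vertex 3.4 3.6 2.2
   vertex 0.5 3.2 3.0
   vertex 0.7 2.3 3.9
  endloop
 endfacet
 facet normal 0.349 0.390 0.852
  outer loop
   vertex 3.4 3.6 2.2
   vertex 0.7 2.3 3.9
   vertex 4.0 3.5 2.0
  endloop
 endfacet
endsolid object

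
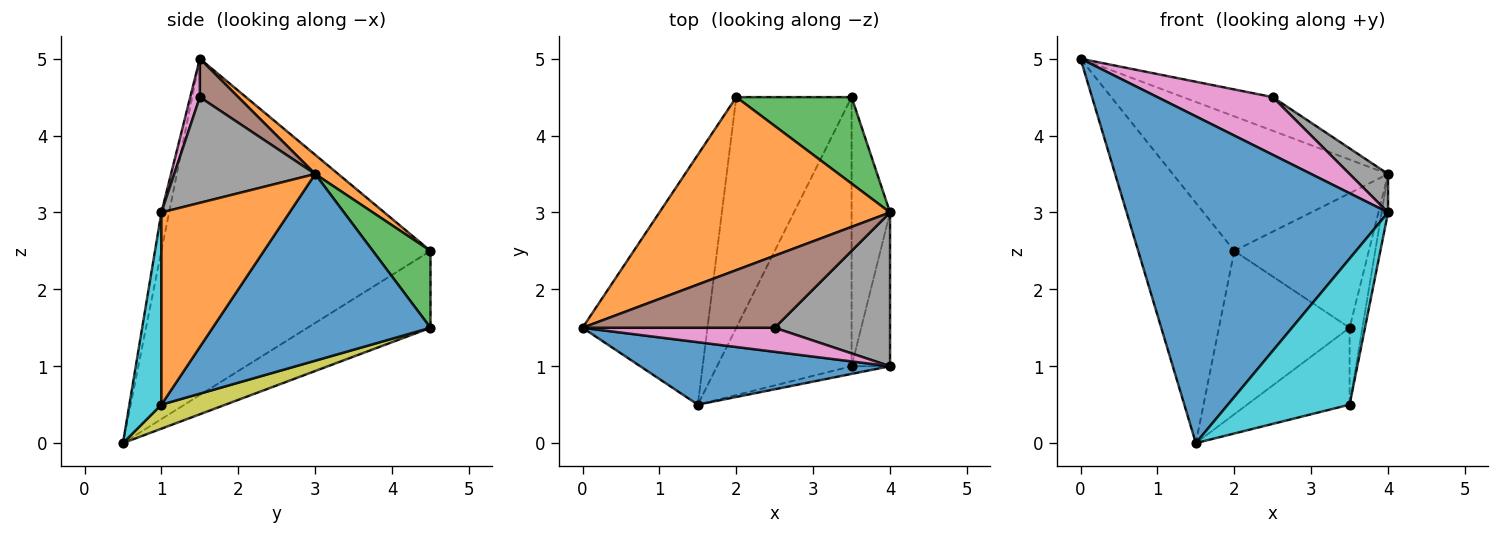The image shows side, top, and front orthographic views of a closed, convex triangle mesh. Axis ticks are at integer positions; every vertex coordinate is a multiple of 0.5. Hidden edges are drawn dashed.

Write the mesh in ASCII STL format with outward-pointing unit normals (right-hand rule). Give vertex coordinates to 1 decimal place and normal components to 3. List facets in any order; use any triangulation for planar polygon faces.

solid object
 facet normal -0.029 -0.982 0.188
  outer loop
   vertex 4.0 1.0 3.0
   vertex 0.0 1.5 5.0
   vertex 1.5 0.5 0.0
  endloop
 endfacet
 facet normal 0.066 0.613 0.788
  outer loop
   vertex 2.0 4.5 2.5
   vertex 0.0 1.5 5.0
   vertex 4.0 3.0 3.5
  endloop
 endfacet
 facet normal 0.339 0.791 0.509
  outer loop
   vertex 2.0 4.5 2.5
   vertex 4.0 3.0 3.5
   vertex 3.5 4.5 1.5
  endloop
 endfacet
 facet normal -0.889 0.317 -0.330
  outer loop
   vertex 2.0 4.5 2.5
   vertex 1.5 0.5 0.0
   vertex 0.0 1.5 5.0
  endloop
 endfacet
 facet normal -0.478 0.508 -0.717
  outer loop
   vertex 2.0 4.5 2.5
   vertex 3.5 4.5 1.5
   vertex 1.5 0.5 0.0
  endloop
 endfacet
 facet normal 0.178 0.416 0.892
  outer loop
   vertex 2.5 1.5 4.5
   vertex 4.0 3.0 3.5
   vertex 0.0 1.5 5.0
  endloop
 endfacet
 facet normal 0.077 -0.920 0.383
  outer loop
   vertex 2.5 1.5 4.5
   vertex 0.0 1.5 5.0
   vertex 4.0 1.0 3.0
  endloop
 endfacet
 facet normal 0.665 -0.181 0.725
  outer loop
   vertex 2.5 1.5 4.5
   vertex 4.0 1.0 3.0
   vertex 4.0 3.0 3.5
  endloop
 endfacet
 facet normal 0.169 0.271 -0.948
  outer loop
   vertex 3.5 1.0 0.5
   vertex 1.5 0.5 0.0
   vertex 3.5 4.5 1.5
  endloop
 endfacet
 facet normal 0.254 -0.966 -0.051
  outer loop
   vertex 3.5 1.0 0.5
   vertex 4.0 1.0 3.0
   vertex 1.5 0.5 0.0
  endloop
 endfacet
 facet normal 0.978 0.058 -0.201
  outer loop
   vertex 3.5 1.0 0.5
   vertex 3.5 4.5 1.5
   vertex 4.0 3.0 3.5
  endloop
 endfacet
 facet normal 0.979 0.049 -0.196
  outer loop
   vertex 3.5 1.0 0.5
   vertex 4.0 3.0 3.5
   vertex 4.0 1.0 3.0
  endloop
 endfacet
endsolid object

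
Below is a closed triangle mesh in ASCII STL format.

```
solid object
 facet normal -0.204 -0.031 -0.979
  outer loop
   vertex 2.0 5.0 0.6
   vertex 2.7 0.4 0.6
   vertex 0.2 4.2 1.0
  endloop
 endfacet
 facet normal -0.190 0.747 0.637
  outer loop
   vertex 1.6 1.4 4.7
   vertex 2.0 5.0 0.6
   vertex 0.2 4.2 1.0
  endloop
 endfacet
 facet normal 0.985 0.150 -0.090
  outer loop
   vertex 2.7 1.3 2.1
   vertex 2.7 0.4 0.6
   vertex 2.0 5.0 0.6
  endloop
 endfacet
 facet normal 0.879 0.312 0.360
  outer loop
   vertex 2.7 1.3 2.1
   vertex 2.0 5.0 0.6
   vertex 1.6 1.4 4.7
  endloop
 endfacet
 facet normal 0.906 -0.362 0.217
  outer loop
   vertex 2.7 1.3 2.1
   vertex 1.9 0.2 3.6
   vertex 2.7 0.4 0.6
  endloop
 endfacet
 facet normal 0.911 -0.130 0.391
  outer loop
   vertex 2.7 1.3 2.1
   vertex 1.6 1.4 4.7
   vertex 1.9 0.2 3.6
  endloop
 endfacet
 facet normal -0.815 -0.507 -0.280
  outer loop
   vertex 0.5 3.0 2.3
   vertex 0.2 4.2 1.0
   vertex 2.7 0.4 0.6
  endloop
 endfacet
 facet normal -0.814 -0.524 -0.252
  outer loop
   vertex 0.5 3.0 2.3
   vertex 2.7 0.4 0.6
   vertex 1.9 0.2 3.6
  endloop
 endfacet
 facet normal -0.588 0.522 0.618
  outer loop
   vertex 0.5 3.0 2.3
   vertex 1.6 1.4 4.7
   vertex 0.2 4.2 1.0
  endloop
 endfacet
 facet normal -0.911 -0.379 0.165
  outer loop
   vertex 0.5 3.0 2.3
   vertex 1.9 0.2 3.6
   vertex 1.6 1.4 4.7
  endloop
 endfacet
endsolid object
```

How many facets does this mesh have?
10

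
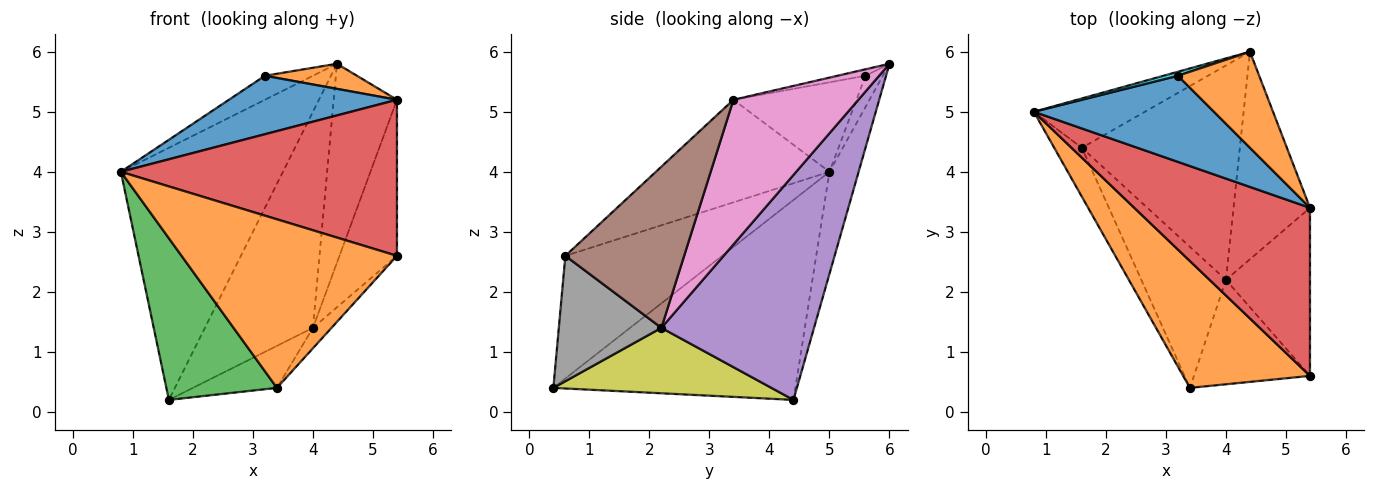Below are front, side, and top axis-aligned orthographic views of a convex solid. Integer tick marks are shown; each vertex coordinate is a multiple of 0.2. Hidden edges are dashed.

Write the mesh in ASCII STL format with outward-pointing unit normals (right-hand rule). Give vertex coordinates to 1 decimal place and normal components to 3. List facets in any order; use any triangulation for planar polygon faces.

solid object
 facet normal -0.174 0.966 -0.189
  outer loop
   vertex 1.6 4.4 0.2
   vertex 0.8 5.0 4.0
   vertex 4.4 6.0 5.8
  endloop
 endfacet
 facet normal -0.503 -0.691 0.520
  outer loop
   vertex 3.4 0.4 0.4
   vertex 5.4 0.6 2.6
   vertex 0.8 5.0 4.0
  endloop
 endfacet
 facet normal -0.902 -0.412 -0.125
  outer loop
   vertex 3.4 0.4 0.4
   vertex 0.8 5.0 4.0
   vertex 1.6 4.4 0.2
  endloop
 endfacet
 facet normal -0.393 -0.626 0.674
  outer loop
   vertex 5.4 3.4 5.2
   vertex 0.8 5.0 4.0
   vertex 5.4 0.6 2.6
  endloop
 endfacet
 facet normal 0.708 0.501 -0.497
  outer loop
   vertex 4.0 2.2 1.4
   vertex 1.6 4.4 0.2
   vertex 4.4 6.0 5.8
  endloop
 endfacet
 facet normal 0.815 0.394 -0.425
  outer loop
   vertex 4.0 2.2 1.4
   vertex 5.4 3.4 5.2
   vertex 5.4 0.6 2.6
  endloop
 endfacet
 facet normal 0.807 0.409 -0.426
  outer loop
   vertex 4.0 2.2 1.4
   vertex 4.4 6.0 5.8
   vertex 5.4 3.4 5.2
  endloop
 endfacet
 facet normal 0.728 0.132 -0.673
  outer loop
   vertex 4.0 2.2 1.4
   vertex 5.4 0.6 2.6
   vertex 3.4 0.4 0.4
  endloop
 endfacet
 facet normal 0.595 0.229 -0.770
  outer loop
   vertex 4.0 2.2 1.4
   vertex 3.4 0.4 0.4
   vertex 1.6 4.4 0.2
  endloop
 endfacet
 facet normal -0.336 0.929 0.155
  outer loop
   vertex 3.2 5.6 5.6
   vertex 4.4 6.0 5.8
   vertex 0.8 5.0 4.0
  endloop
 endfacet
 facet normal -0.380 -0.519 0.765
  outer loop
   vertex 3.2 5.6 5.6
   vertex 0.8 5.0 4.0
   vertex 5.4 3.4 5.2
  endloop
 endfacet
 facet normal -0.077 -0.252 0.965
  outer loop
   vertex 3.2 5.6 5.6
   vertex 5.4 3.4 5.2
   vertex 4.4 6.0 5.8
  endloop
 endfacet
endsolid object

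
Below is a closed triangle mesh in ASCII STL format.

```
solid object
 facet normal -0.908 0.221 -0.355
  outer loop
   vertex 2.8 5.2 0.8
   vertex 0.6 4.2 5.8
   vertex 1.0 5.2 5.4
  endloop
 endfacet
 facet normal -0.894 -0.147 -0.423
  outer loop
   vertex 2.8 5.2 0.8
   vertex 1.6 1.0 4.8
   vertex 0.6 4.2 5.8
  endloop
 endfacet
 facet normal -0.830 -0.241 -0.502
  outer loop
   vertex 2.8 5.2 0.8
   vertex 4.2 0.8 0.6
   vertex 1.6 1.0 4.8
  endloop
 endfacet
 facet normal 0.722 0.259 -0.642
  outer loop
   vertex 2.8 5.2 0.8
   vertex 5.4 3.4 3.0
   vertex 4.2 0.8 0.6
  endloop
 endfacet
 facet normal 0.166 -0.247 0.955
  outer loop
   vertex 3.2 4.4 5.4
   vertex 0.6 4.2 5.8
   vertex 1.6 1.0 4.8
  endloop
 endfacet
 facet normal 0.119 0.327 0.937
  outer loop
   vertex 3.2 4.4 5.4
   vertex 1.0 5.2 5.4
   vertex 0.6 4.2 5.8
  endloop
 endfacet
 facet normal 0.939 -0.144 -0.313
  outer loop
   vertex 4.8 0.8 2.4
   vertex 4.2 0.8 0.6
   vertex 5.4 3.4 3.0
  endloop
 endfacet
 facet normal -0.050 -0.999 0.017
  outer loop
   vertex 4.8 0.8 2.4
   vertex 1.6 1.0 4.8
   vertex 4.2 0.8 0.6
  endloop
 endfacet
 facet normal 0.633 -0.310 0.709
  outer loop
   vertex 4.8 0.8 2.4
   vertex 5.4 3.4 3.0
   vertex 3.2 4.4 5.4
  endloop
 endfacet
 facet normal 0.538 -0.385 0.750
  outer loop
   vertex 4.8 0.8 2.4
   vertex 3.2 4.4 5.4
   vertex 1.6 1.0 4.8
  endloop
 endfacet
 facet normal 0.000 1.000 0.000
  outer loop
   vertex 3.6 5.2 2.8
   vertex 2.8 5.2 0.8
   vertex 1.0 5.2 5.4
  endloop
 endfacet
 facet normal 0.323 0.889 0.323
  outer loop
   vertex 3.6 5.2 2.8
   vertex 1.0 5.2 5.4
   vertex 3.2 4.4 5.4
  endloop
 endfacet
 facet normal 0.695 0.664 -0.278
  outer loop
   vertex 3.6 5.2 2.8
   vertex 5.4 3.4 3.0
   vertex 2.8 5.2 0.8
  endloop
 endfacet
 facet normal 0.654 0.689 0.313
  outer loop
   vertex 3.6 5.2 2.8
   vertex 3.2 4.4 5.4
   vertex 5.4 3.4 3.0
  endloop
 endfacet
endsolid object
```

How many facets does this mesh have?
14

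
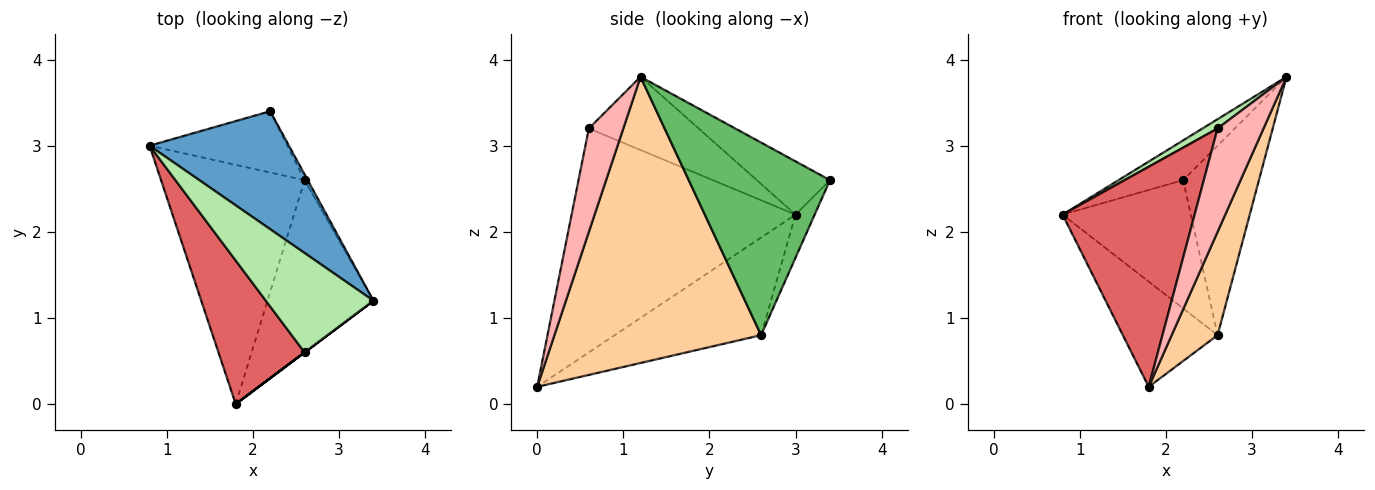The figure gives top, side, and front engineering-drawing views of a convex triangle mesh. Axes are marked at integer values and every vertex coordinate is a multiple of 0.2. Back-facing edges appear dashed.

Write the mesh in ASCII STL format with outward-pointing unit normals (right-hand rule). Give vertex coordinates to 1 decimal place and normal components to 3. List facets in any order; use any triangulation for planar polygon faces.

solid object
 facet normal -0.340 0.300 0.891
  outer loop
   vertex 2.2 3.4 2.6
   vertex 0.8 3.0 2.2
   vertex 3.4 1.2 3.8
  endloop
 endfacet
 facet normal -0.528 0.342 -0.777
  outer loop
   vertex 2.6 2.6 0.8
   vertex 1.8 0.0 0.2
   vertex 0.8 3.0 2.2
  endloop
 endfacet
 facet normal -0.133 0.894 -0.427
  outer loop
   vertex 2.6 2.6 0.8
   vertex 0.8 3.0 2.2
   vertex 2.2 3.4 2.6
  endloop
 endfacet
 facet normal 0.918 -0.204 -0.340
  outer loop
   vertex 2.6 2.6 0.8
   vertex 3.4 1.2 3.8
   vertex 1.8 0.0 0.2
  endloop
 endfacet
 facet normal 0.881 0.473 -0.014
  outer loop
   vertex 2.6 2.6 0.8
   vertex 2.2 3.4 2.6
   vertex 3.4 1.2 3.8
  endloop
 endfacet
 facet normal -0.561 -0.077 0.824
  outer loop
   vertex 2.6 0.6 3.2
   vertex 3.4 1.2 3.8
   vertex 0.8 3.0 2.2
  endloop
 endfacet
 facet normal -0.818 -0.482 0.314
  outer loop
   vertex 2.6 0.6 3.2
   vertex 0.8 3.0 2.2
   vertex 1.8 0.0 0.2
  endloop
 endfacet
 facet normal 0.600 -0.800 0.000
  outer loop
   vertex 2.6 0.6 3.2
   vertex 1.8 0.0 0.2
   vertex 3.4 1.2 3.8
  endloop
 endfacet
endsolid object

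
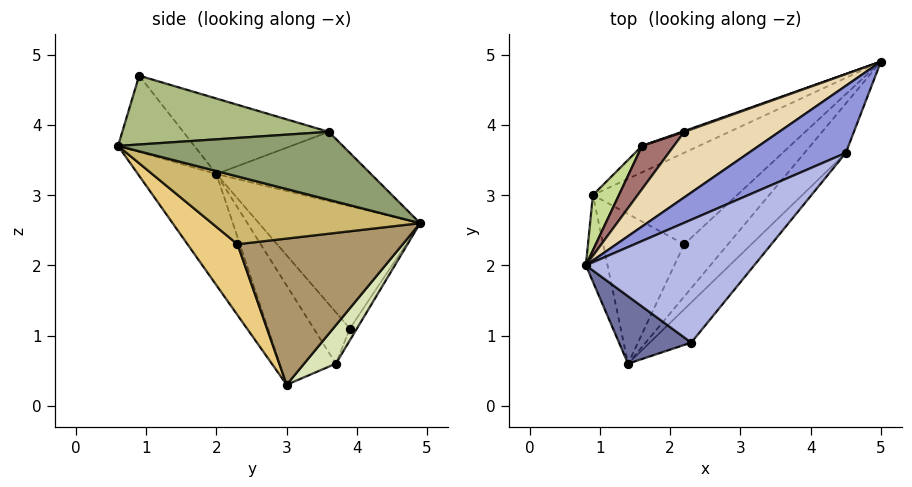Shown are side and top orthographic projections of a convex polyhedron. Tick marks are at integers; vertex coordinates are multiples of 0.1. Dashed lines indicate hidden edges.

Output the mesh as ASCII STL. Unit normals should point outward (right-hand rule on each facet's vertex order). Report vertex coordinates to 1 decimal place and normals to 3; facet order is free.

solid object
 facet normal -0.721 -0.114 0.683
  outer loop
   vertex 1.4 0.6 3.7
   vertex 2.3 0.9 4.7
   vertex 0.8 2.0 3.3
  endloop
 endfacet
 facet normal -0.887 -0.429 -0.173
  outer loop
   vertex 1.4 0.6 3.7
   vertex 0.8 2.0 3.3
   vertex 0.9 3.0 0.3
  endloop
 endfacet
 facet normal -0.403 0.720 0.565
  outer loop
   vertex 4.5 3.6 3.9
   vertex 5.0 4.9 2.6
   vertex 0.8 2.0 3.3
  endloop
 endfacet
 facet normal -0.350 0.517 0.781
  outer loop
   vertex 4.5 3.6 3.9
   vertex 0.8 2.0 3.3
   vertex 2.3 0.9 4.7
  endloop
 endfacet
 facet normal 0.652 -0.647 -0.396
  outer loop
   vertex 4.5 3.6 3.9
   vertex 1.4 0.6 3.7
   vertex 5.0 4.9 2.6
  endloop
 endfacet
 facet normal 0.652 -0.648 -0.393
  outer loop
   vertex 4.5 3.6 3.9
   vertex 2.3 0.9 4.7
   vertex 1.4 0.6 3.7
  endloop
 endfacet
 facet normal -0.734 0.651 0.193
  outer loop
   vertex 1.6 3.7 0.6
   vertex 0.9 3.0 0.3
   vertex 0.8 2.0 3.3
  endloop
 endfacet
 facet normal 0.548 -0.200 -0.812
  outer loop
   vertex 1.6 3.7 0.6
   vertex 5.0 4.9 2.6
   vertex 0.9 3.0 0.3
  endloop
 endfacet
 facet normal 0.587 -0.565 -0.579
  outer loop
   vertex 2.2 2.3 2.3
   vertex 0.9 3.0 0.3
   vertex 5.0 4.9 2.6
  endloop
 endfacet
 facet normal 0.643 -0.644 -0.415
  outer loop
   vertex 2.2 2.3 2.3
   vertex 5.0 4.9 2.6
   vertex 1.4 0.6 3.7
  endloop
 endfacet
 facet normal 0.482 -0.681 -0.552
  outer loop
   vertex 2.2 2.3 2.3
   vertex 1.4 0.6 3.7
   vertex 0.9 3.0 0.3
  endloop
 endfacet
 facet normal -0.483 0.791 0.375
  outer loop
   vertex 2.2 3.9 1.1
   vertex 0.8 2.0 3.3
   vertex 5.0 4.9 2.6
  endloop
 endfacet
 facet normal -0.535 0.777 0.331
  outer loop
   vertex 2.2 3.9 1.1
   vertex 1.6 3.7 0.6
   vertex 0.8 2.0 3.3
  endloop
 endfacet
 facet normal -0.370 0.926 0.074
  outer loop
   vertex 2.2 3.9 1.1
   vertex 5.0 4.9 2.6
   vertex 1.6 3.7 0.6
  endloop
 endfacet
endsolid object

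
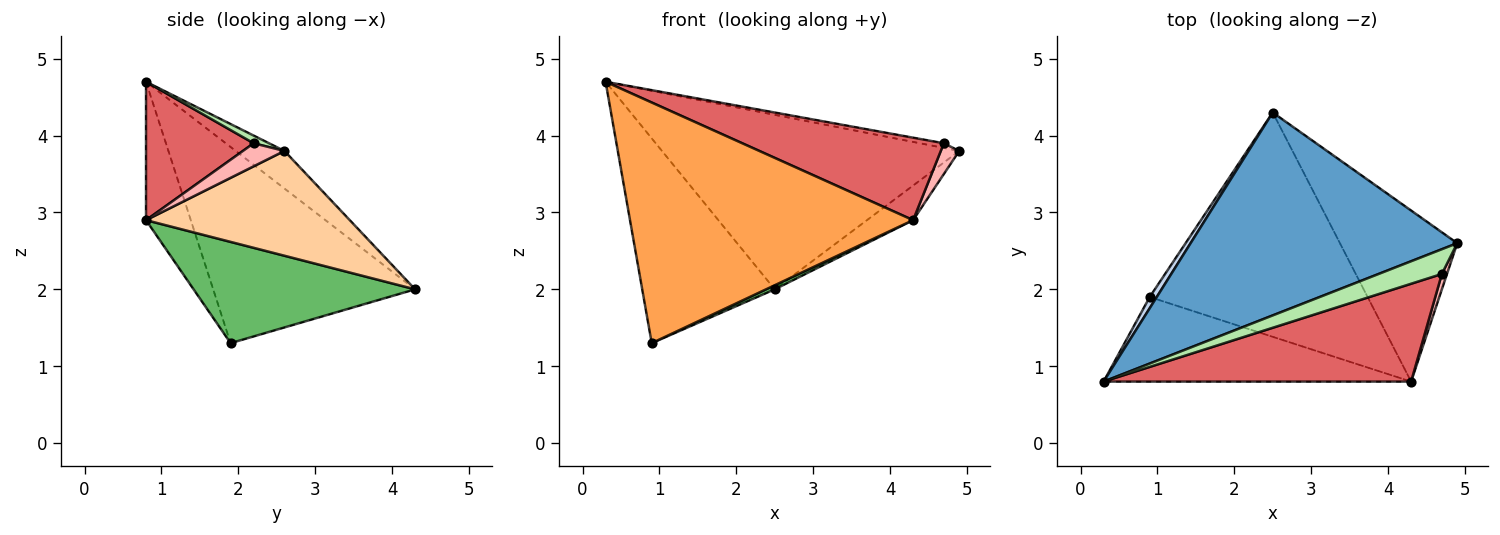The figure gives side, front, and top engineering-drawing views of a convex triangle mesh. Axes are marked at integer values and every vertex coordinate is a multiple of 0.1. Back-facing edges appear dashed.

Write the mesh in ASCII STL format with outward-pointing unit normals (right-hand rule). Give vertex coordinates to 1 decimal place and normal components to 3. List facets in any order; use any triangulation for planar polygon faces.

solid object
 facet normal -0.106 0.648 0.754
  outer loop
   vertex 2.5 4.3 2.0
   vertex 0.3 0.8 4.7
   vertex 4.9 2.6 3.8
  endloop
 endfacet
 facet normal -0.836 0.548 0.030
  outer loop
   vertex 0.9 1.9 1.3
   vertex 0.3 0.8 4.7
   vertex 2.5 4.3 2.0
  endloop
 endfacet
 facet normal -0.148 -0.933 -0.328
  outer loop
   vertex 4.3 0.8 2.9
   vertex 0.3 0.8 4.7
   vertex 0.9 1.9 1.3
  endloop
 endfacet
 facet normal 0.659 0.149 -0.737
  outer loop
   vertex 4.3 0.8 2.9
   vertex 2.5 4.3 2.0
   vertex 4.9 2.6 3.8
  endloop
 endfacet
 facet normal 0.421 -0.016 -0.907
  outer loop
   vertex 4.3 0.8 2.9
   vertex 0.9 1.9 1.3
   vertex 2.5 4.3 2.0
  endloop
 endfacet
 facet normal 0.119 0.185 0.976
  outer loop
   vertex 4.7 2.2 3.9
   vertex 4.9 2.6 3.8
   vertex 0.3 0.8 4.7
  endloop
 endfacet
 facet normal 0.325 -0.609 0.723
  outer loop
   vertex 4.7 2.2 3.9
   vertex 0.3 0.8 4.7
   vertex 4.3 0.8 2.9
  endloop
 endfacet
 facet normal 0.896 -0.398 0.199
  outer loop
   vertex 4.7 2.2 3.9
   vertex 4.3 0.8 2.9
   vertex 4.9 2.6 3.8
  endloop
 endfacet
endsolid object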